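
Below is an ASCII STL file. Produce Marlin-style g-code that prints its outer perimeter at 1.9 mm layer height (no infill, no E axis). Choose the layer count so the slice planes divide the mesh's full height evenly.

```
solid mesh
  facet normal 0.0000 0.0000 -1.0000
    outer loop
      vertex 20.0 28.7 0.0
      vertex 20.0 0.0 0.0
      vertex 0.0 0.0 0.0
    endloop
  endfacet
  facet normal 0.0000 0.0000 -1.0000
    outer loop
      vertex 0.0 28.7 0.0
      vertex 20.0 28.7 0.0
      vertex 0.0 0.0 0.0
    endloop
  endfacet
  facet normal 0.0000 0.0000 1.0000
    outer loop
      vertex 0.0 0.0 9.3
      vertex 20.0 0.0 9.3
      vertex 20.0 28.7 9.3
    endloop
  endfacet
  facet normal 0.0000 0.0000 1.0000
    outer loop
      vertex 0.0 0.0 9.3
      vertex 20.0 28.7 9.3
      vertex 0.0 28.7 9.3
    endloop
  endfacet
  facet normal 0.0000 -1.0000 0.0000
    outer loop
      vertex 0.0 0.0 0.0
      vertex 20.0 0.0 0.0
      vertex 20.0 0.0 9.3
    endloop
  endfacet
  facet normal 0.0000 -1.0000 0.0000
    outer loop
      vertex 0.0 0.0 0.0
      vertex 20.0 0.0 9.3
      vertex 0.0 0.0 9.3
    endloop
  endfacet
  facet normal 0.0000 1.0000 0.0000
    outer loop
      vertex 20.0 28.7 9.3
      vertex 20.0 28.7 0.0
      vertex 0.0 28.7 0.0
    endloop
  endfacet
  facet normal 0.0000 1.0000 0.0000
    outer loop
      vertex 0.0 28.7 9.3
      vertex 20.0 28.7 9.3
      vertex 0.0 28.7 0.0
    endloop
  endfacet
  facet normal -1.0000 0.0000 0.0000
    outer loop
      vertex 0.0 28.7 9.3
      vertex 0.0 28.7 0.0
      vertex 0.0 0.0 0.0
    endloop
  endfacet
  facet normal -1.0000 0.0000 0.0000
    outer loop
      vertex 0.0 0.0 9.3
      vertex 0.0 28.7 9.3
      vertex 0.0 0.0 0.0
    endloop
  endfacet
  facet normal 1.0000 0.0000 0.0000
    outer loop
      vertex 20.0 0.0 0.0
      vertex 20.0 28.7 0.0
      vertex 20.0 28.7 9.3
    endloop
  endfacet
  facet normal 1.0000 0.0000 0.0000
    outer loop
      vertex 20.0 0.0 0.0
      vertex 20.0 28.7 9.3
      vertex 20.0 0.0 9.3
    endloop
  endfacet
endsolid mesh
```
; perimeter-only toolpath
G21 ; units = mm
G90 ; absolute positioning
G28 ; home
; layer 1
G0 Z1.9
G0 X0.0 Y0.0
G1 X20.0 Y0.0
G1 X20.0 Y28.7
G1 X0.0 Y28.7
G1 X0.0 Y0.0
; layer 2
G0 Z3.7
G0 X0.0 Y0.0
G1 X20.0 Y0.0
G1 X20.0 Y28.7
G1 X0.0 Y28.7
G1 X0.0 Y0.0
; layer 3
G0 Z5.6
G0 X0.0 Y0.0
G1 X20.0 Y0.0
G1 X20.0 Y28.7
G1 X0.0 Y28.7
G1 X0.0 Y0.0
; layer 4
G0 Z7.4
G0 X0.0 Y0.0
G1 X20.0 Y0.0
G1 X20.0 Y28.7
G1 X0.0 Y28.7
G1 X0.0 Y0.0
; layer 5
G0 Z9.3
G0 X0.0 Y0.0
G1 X20.0 Y0.0
G1 X20.0 Y28.7
G1 X0.0 Y28.7
G1 X0.0 Y0.0
M2 ; end

The solid is a rectangular box, roughly 20 × 28.7 mm footprint and 9.3 mm tall. Slicing at Δz = 1.9 mm — 5 equal slices spanning the solid's height, so layer i sits at z = i·h/5 — gives 5 non-empty perimeters. Each is a 4-segment closed polygon; G0 lifts to the layer z and rapids to the start vertex, then G1 traces the edges.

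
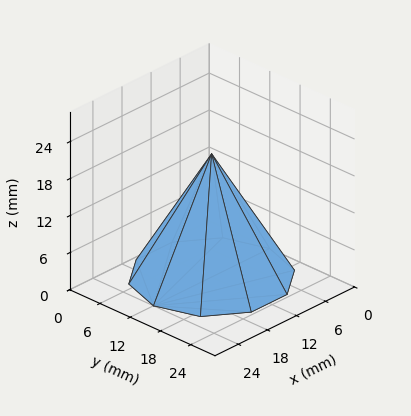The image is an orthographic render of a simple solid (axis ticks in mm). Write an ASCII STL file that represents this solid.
Reading the render: the shape is a regular 10-sided pyramid, base circumscribed radius ≈ 12 mm, apex at z ≈ 20 mm (dimensions read to the nearest mm from the axis ticks). For the STL, each face is triangulated and given an outward normal.

solid part
  facet normal 0.0000 0.0000 -1.0000
    outer loop
      vertex 15.7 23.4 0.0
      vertex 21.7 19.1 0.0
      vertex 24.0 12.0 0.0
    endloop
  endfacet
  facet normal 0.0000 0.0000 -1.0000
    outer loop
      vertex 8.3 23.4 0.0
      vertex 15.7 23.4 0.0
      vertex 24.0 12.0 0.0
    endloop
  endfacet
  facet normal 0.0000 0.0000 -1.0000
    outer loop
      vertex 2.3 19.1 0.0
      vertex 8.3 23.4 0.0
      vertex 24.0 12.0 0.0
    endloop
  endfacet
  facet normal 0.0000 0.0000 -1.0000
    outer loop
      vertex 0.0 12.0 0.0
      vertex 2.3 19.1 0.0
      vertex 24.0 12.0 0.0
    endloop
  endfacet
  facet normal 0.0000 0.0000 -1.0000
    outer loop
      vertex 2.3 4.9 0.0
      vertex 0.0 12.0 0.0
      vertex 24.0 12.0 0.0
    endloop
  endfacet
  facet normal 0.0000 0.0000 -1.0000
    outer loop
      vertex 8.3 0.6 0.0
      vertex 2.3 4.9 0.0
      vertex 24.0 12.0 0.0
    endloop
  endfacet
  facet normal 0.0000 0.0000 -1.0000
    outer loop
      vertex 15.7 0.6 0.0
      vertex 8.3 0.6 0.0
      vertex 24.0 12.0 0.0
    endloop
  endfacet
  facet normal 0.0000 0.0000 -1.0000
    outer loop
      vertex 21.7 4.9 0.0
      vertex 15.7 0.6 0.0
      vertex 24.0 12.0 0.0
    endloop
  endfacet
  facet normal 0.8262 0.2676 0.4957
    outer loop
      vertex 24.0 12.0 0.0
      vertex 21.7 19.1 0.0
      vertex 12.0 12.0 20.0
    endloop
  endfacet
  facet normal 0.5058 0.7058 0.4959
    outer loop
      vertex 21.7 19.1 0.0
      vertex 15.7 23.4 0.0
      vertex 12.0 12.0 20.0
    endloop
  endfacet
  facet normal 0.0000 0.8688 0.4952
    outer loop
      vertex 15.7 23.4 0.0
      vertex 8.3 23.4 0.0
      vertex 12.0 12.0 20.0
    endloop
  endfacet
  facet normal -0.5058 0.7058 0.4959
    outer loop
      vertex 8.3 23.4 0.0
      vertex 2.3 19.1 0.0
      vertex 12.0 12.0 20.0
    endloop
  endfacet
  facet normal -0.8262 0.2676 0.4957
    outer loop
      vertex 2.3 19.1 0.0
      vertex 0.0 12.0 0.0
      vertex 12.0 12.0 20.0
    endloop
  endfacet
  facet normal -0.8262 -0.2676 0.4957
    outer loop
      vertex 0.0 12.0 0.0
      vertex 2.3 4.9 0.0
      vertex 12.0 12.0 20.0
    endloop
  endfacet
  facet normal -0.5058 -0.7058 0.4959
    outer loop
      vertex 2.3 4.9 0.0
      vertex 8.3 0.6 0.0
      vertex 12.0 12.0 20.0
    endloop
  endfacet
  facet normal 0.0000 -0.8688 0.4952
    outer loop
      vertex 8.3 0.6 0.0
      vertex 15.7 0.6 0.0
      vertex 12.0 12.0 20.0
    endloop
  endfacet
  facet normal 0.5058 -0.7058 0.4959
    outer loop
      vertex 15.7 0.6 0.0
      vertex 21.7 4.9 0.0
      vertex 12.0 12.0 20.0
    endloop
  endfacet
  facet normal 0.8262 -0.2676 0.4957
    outer loop
      vertex 21.7 4.9 0.0
      vertex 24.0 12.0 0.0
      vertex 12.0 12.0 20.0
    endloop
  endfacet
endsolid part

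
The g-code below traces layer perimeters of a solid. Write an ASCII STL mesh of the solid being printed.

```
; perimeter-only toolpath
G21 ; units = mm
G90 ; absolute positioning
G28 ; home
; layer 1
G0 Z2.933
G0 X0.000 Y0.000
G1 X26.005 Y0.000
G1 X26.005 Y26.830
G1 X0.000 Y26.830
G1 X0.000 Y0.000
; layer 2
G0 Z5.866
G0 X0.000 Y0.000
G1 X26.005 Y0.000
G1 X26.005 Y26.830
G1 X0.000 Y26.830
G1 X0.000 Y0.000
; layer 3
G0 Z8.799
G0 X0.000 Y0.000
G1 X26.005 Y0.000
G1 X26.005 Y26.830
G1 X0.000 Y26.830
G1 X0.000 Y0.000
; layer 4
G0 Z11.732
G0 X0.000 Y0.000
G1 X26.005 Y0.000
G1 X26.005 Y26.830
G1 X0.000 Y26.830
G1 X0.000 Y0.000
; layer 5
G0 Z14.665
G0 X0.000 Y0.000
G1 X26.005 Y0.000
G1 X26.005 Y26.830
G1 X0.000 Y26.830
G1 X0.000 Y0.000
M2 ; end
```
solid part
  facet normal 0.0000 0.0000 -1.0000
    outer loop
      vertex 26.005 26.830 0.000
      vertex 26.005 0.000 0.000
      vertex 0.000 0.000 0.000
    endloop
  endfacet
  facet normal 0.0000 0.0000 -1.0000
    outer loop
      vertex 0.000 26.830 0.000
      vertex 26.005 26.830 0.000
      vertex 0.000 0.000 0.000
    endloop
  endfacet
  facet normal 0.0000 0.0000 1.0000
    outer loop
      vertex 0.000 0.000 14.665
      vertex 26.005 0.000 14.665
      vertex 26.005 26.830 14.665
    endloop
  endfacet
  facet normal 0.0000 0.0000 1.0000
    outer loop
      vertex 0.000 0.000 14.665
      vertex 26.005 26.830 14.665
      vertex 0.000 26.830 14.665
    endloop
  endfacet
  facet normal 0.0000 -1.0000 0.0000
    outer loop
      vertex 0.000 0.000 0.000
      vertex 26.005 0.000 0.000
      vertex 26.005 0.000 14.665
    endloop
  endfacet
  facet normal 0.0000 -1.0000 0.0000
    outer loop
      vertex 0.000 0.000 0.000
      vertex 26.005 0.000 14.665
      vertex 0.000 0.000 14.665
    endloop
  endfacet
  facet normal 0.0000 1.0000 0.0000
    outer loop
      vertex 26.005 26.830 14.665
      vertex 26.005 26.830 0.000
      vertex 0.000 26.830 0.000
    endloop
  endfacet
  facet normal 0.0000 1.0000 0.0000
    outer loop
      vertex 0.000 26.830 14.665
      vertex 26.005 26.830 14.665
      vertex 0.000 26.830 0.000
    endloop
  endfacet
  facet normal -1.0000 0.0000 0.0000
    outer loop
      vertex 0.000 26.830 14.665
      vertex 0.000 26.830 0.000
      vertex 0.000 0.000 0.000
    endloop
  endfacet
  facet normal -1.0000 0.0000 0.0000
    outer loop
      vertex 0.000 0.000 14.665
      vertex 0.000 26.830 14.665
      vertex 0.000 0.000 0.000
    endloop
  endfacet
  facet normal 1.0000 0.0000 0.0000
    outer loop
      vertex 26.005 0.000 0.000
      vertex 26.005 26.830 0.000
      vertex 26.005 26.830 14.665
    endloop
  endfacet
  facet normal 1.0000 0.0000 0.0000
    outer loop
      vertex 26.005 0.000 0.000
      vertex 26.005 26.830 14.665
      vertex 26.005 0.000 14.665
    endloop
  endfacet
endsolid part

The G0 Z moves step by Δz≈2.933 mm. Every layer's G1 loop is the same polygon, so the solid is a straight extrusion of it from z=0 to z≈14.7. Closing with flat bottom and top caps and triangulating gives 12 facets — a rectangular box, roughly 26 × 26.8 mm footprint and 14.7 mm tall.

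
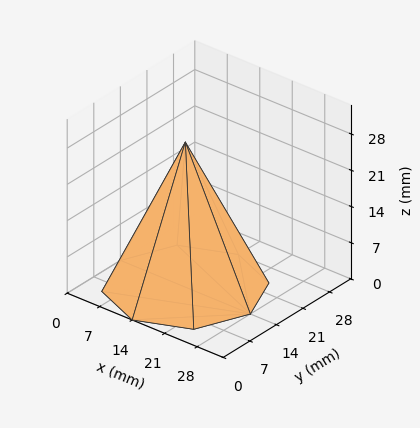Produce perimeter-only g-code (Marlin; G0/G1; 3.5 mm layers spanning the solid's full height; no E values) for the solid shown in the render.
Reading the render: the shape is a regular 8-sided pyramid, base circumscribed radius ≈ 14 mm, apex at z ≈ 28 mm (dimensions read to the nearest mm from the axis ticks). For the g-code, the solid's height is divided into equal slices at the stated Δz and each level perimeter traced with G1 moves after a G0 lift.

; perimeter-only toolpath
G21 ; units = mm
G90 ; absolute positioning
G28 ; home
; layer 1
G0 Z3.5
G0 X26.2 Y14.0
G1 X22.7 Y22.7
G1 X14.0 Y26.2
G1 X5.3 Y22.7
G1 X1.8 Y14.0
G1 X5.3 Y5.3
G1 X14.0 Y1.8
G1 X22.7 Y5.3
G1 X26.2 Y14.0
; layer 2
G0 Z7.0
G0 X24.5 Y14.0
G1 X21.4 Y21.4
G1 X14.0 Y24.5
G1 X6.6 Y21.4
G1 X3.5 Y14.0
G1 X6.6 Y6.6
G1 X14.0 Y3.5
G1 X21.4 Y6.6
G1 X24.5 Y14.0
; layer 3
G0 Z10.5
G0 X22.8 Y14.0
G1 X20.2 Y20.2
G1 X14.0 Y22.8
G1 X7.8 Y20.2
G1 X5.2 Y14.0
G1 X7.8 Y7.8
G1 X14.0 Y5.2
G1 X20.2 Y7.8
G1 X22.8 Y14.0
; layer 4
G0 Z14.0
G0 X21.0 Y14.0
G1 X18.9 Y18.9
G1 X14.0 Y21.0
G1 X9.1 Y18.9
G1 X7.0 Y14.0
G1 X9.1 Y9.1
G1 X14.0 Y7.0
G1 X18.9 Y9.1
G1 X21.0 Y14.0
; layer 5
G0 Z17.5
G0 X19.2 Y14.0
G1 X17.7 Y17.7
G1 X14.0 Y19.2
G1 X10.3 Y17.7
G1 X8.8 Y14.0
G1 X10.3 Y10.3
G1 X14.0 Y8.8
G1 X17.7 Y10.3
G1 X19.2 Y14.0
; layer 6
G0 Z21.0
G0 X17.5 Y14.0
G1 X16.5 Y16.5
G1 X14.0 Y17.5
G1 X11.5 Y16.5
G1 X10.5 Y14.0
G1 X11.5 Y11.5
G1 X14.0 Y10.5
G1 X16.5 Y11.5
G1 X17.5 Y14.0
; layer 7
G0 Z24.5
G0 X15.8 Y14.0
G1 X15.2 Y15.2
G1 X14.0 Y15.8
G1 X12.8 Y15.2
G1 X12.2 Y14.0
G1 X12.8 Y12.8
G1 X14.0 Y12.2
G1 X15.2 Y12.8
G1 X15.8 Y14.0
M2 ; end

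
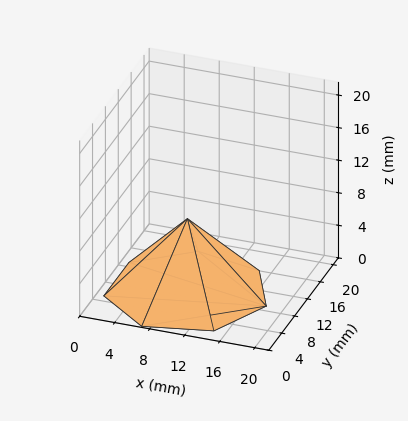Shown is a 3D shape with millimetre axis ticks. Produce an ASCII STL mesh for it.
Reading the render: the shape is a regular 7-sided pyramid, base circumscribed radius ≈ 9 mm, apex at z ≈ 9 mm (dimensions read to the nearest mm from the axis ticks). For the STL, each face is triangulated and given an outward normal.

solid part
  facet normal 0.0000 0.0000 -1.0000
    outer loop
      vertex 7.00 17.77 0.00
      vertex 14.61 16.04 0.00
      vertex 18.00 9.00 0.00
    endloop
  endfacet
  facet normal 0.0000 0.0000 -1.0000
    outer loop
      vertex 0.89 12.90 0.00
      vertex 7.00 17.77 0.00
      vertex 18.00 9.00 0.00
    endloop
  endfacet
  facet normal 0.0000 0.0000 -1.0000
    outer loop
      vertex 0.89 5.10 0.00
      vertex 0.89 12.90 0.00
      vertex 18.00 9.00 0.00
    endloop
  endfacet
  facet normal 0.0000 0.0000 -1.0000
    outer loop
      vertex 7.00 0.23 0.00
      vertex 0.89 5.10 0.00
      vertex 18.00 9.00 0.00
    endloop
  endfacet
  facet normal 0.0000 0.0000 -1.0000
    outer loop
      vertex 14.61 1.96 0.00
      vertex 7.00 0.23 0.00
      vertex 18.00 9.00 0.00
    endloop
  endfacet
  facet normal 0.6694 0.3223 0.6694
    outer loop
      vertex 18.00 9.00 0.00
      vertex 14.61 16.04 0.00
      vertex 9.00 9.00 9.00
    endloop
  endfacet
  facet normal 0.1647 0.7245 0.6694
    outer loop
      vertex 14.61 16.04 0.00
      vertex 7.00 17.77 0.00
      vertex 9.00 9.00 9.00
    endloop
  endfacet
  facet normal -0.4632 0.5811 0.6692
    outer loop
      vertex 7.00 17.77 0.00
      vertex 0.89 12.90 0.00
      vertex 9.00 9.00 9.00
    endloop
  endfacet
  facet normal -0.7429 0.0000 0.6694
    outer loop
      vertex 0.89 12.90 0.00
      vertex 0.89 5.10 0.00
      vertex 9.00 9.00 9.00
    endloop
  endfacet
  facet normal -0.4632 -0.5811 0.6692
    outer loop
      vertex 0.89 5.10 0.00
      vertex 7.00 0.23 0.00
      vertex 9.00 9.00 9.00
    endloop
  endfacet
  facet normal 0.1647 -0.7245 0.6694
    outer loop
      vertex 7.00 0.23 0.00
      vertex 14.61 1.96 0.00
      vertex 9.00 9.00 9.00
    endloop
  endfacet
  facet normal 0.6694 -0.3223 0.6694
    outer loop
      vertex 14.61 1.96 0.00
      vertex 18.00 9.00 0.00
      vertex 9.00 9.00 9.00
    endloop
  endfacet
endsolid part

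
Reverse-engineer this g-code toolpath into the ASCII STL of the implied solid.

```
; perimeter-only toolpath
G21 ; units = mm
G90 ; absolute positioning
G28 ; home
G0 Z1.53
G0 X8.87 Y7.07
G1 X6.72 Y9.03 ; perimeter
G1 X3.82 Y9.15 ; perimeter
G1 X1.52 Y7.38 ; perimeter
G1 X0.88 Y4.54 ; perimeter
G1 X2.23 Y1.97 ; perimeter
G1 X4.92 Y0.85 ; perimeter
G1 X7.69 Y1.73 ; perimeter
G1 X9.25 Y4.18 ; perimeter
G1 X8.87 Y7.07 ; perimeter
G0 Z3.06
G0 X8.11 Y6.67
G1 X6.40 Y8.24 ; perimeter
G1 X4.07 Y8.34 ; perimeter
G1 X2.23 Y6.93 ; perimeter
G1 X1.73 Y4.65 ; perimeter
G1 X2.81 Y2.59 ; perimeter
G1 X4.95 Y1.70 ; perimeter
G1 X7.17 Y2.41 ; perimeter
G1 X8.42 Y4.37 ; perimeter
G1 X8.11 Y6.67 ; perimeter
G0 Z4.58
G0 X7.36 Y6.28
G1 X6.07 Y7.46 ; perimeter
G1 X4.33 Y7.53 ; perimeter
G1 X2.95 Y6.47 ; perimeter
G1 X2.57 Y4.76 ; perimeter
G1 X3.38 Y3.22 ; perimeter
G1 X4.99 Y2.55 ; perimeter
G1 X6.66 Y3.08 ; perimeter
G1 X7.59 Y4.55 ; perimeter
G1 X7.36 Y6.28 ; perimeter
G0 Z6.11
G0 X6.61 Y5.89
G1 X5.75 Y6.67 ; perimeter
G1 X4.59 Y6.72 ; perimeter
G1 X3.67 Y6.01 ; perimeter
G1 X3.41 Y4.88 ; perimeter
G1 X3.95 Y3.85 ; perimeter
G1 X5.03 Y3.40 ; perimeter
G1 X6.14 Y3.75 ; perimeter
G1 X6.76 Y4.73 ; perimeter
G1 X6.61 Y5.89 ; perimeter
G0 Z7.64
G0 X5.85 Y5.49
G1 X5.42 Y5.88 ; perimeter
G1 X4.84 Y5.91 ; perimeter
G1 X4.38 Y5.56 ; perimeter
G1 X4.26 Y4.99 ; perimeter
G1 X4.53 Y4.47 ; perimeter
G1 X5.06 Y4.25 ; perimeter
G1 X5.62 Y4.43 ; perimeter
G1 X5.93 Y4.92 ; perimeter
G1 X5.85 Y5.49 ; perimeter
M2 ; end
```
solid part
  facet normal 0.0000 0.0000 -1.0000
    outer loop
      vertex 3.56 9.96 0.00
      vertex 7.05 9.81 0.00
      vertex 9.62 7.46 0.00
    endloop
  endfacet
  facet normal 0.0000 0.0000 -1.0000
    outer loop
      vertex 0.80 7.84 0.00
      vertex 3.56 9.96 0.00
      vertex 9.62 7.46 0.00
    endloop
  endfacet
  facet normal 0.0000 0.0000 -1.0000
    outer loop
      vertex 0.04 4.43 0.00
      vertex 0.80 7.84 0.00
      vertex 9.62 7.46 0.00
    endloop
  endfacet
  facet normal 0.0000 0.0000 -1.0000
    outer loop
      vertex 1.66 1.34 0.00
      vertex 0.04 4.43 0.00
      vertex 9.62 7.46 0.00
    endloop
  endfacet
  facet normal 0.0000 0.0000 -1.0000
    outer loop
      vertex 4.88 0.00 0.00
      vertex 1.66 1.34 0.00
      vertex 9.62 7.46 0.00
    endloop
  endfacet
  facet normal 0.0000 0.0000 -1.0000
    outer loop
      vertex 8.21 1.06 0.00
      vertex 4.88 0.00 0.00
      vertex 9.62 7.46 0.00
    endloop
  endfacet
  facet normal 0.0000 0.0000 -1.0000
    outer loop
      vertex 10.08 4.00 0.00
      vertex 8.21 1.06 0.00
      vertex 9.62 7.46 0.00
    endloop
  endfacet
  facet normal 0.5981 0.6541 0.4631
    outer loop
      vertex 9.62 7.46 0.00
      vertex 7.05 9.81 0.00
      vertex 5.10 5.10 9.17
    endloop
  endfacet
  facet normal 0.0381 0.8856 0.4629
    outer loop
      vertex 7.05 9.81 0.00
      vertex 3.56 9.96 0.00
      vertex 5.10 5.10 9.17
    endloop
  endfacet
  facet normal -0.5399 0.7029 0.4632
    outer loop
      vertex 3.56 9.96 0.00
      vertex 0.80 7.84 0.00
      vertex 5.10 5.10 9.17
    endloop
  endfacet
  facet normal -0.8650 0.1928 0.4632
    outer loop
      vertex 0.80 7.84 0.00
      vertex 0.04 4.43 0.00
      vertex 5.10 5.10 9.17
    endloop
  endfacet
  facet normal -0.7849 -0.4115 0.4632
    outer loop
      vertex 0.04 4.43 0.00
      vertex 1.66 1.34 0.00
      vertex 5.10 5.10 9.17
    endloop
  endfacet
  facet normal -0.3405 -0.8182 0.4632
    outer loop
      vertex 1.66 1.34 0.00
      vertex 4.88 0.00 0.00
      vertex 5.10 5.10 9.17
    endloop
  endfacet
  facet normal 0.2688 -0.8445 0.4632
    outer loop
      vertex 4.88 0.00 0.00
      vertex 8.21 1.06 0.00
      vertex 5.10 5.10 9.17
    endloop
  endfacet
  facet normal 0.7478 -0.4757 0.4632
    outer loop
      vertex 8.21 1.06 0.00
      vertex 10.08 4.00 0.00
      vertex 5.10 5.10 9.17
    endloop
  endfacet
  facet normal 0.8786 0.1168 0.4631
    outer loop
      vertex 10.08 4.00 0.00
      vertex 9.62 7.46 0.00
      vertex 5.10 5.10 9.17
    endloop
  endfacet
endsolid part

The G0 Z moves step by Δz≈1.53 mm. The G1 loops shrink linearly with z, so the solid tapers from its base footprint up to z≈9.17. Closing with a flat bottom cap and the tapered top and triangulating gives 16 facets — a regular 9-sided pyramid, base circumscribed radius ≈ 5.1 mm, apex at z ≈ 9.17 mm.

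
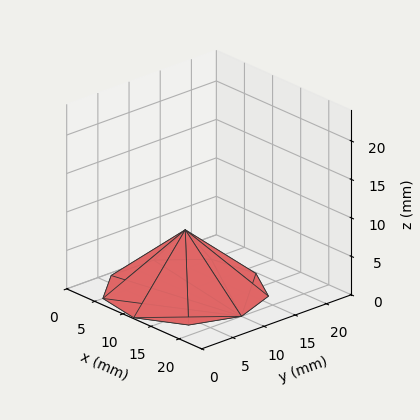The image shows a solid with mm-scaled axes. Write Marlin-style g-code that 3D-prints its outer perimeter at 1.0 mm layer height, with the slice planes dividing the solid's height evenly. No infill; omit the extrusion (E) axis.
Reading the render: the shape is a regular 9-sided pyramid, base circumscribed radius ≈ 10 mm, apex at z ≈ 8 mm (dimensions read to the nearest mm from the axis ticks). For the g-code, the solid's height is divided into equal slices at the stated Δz and each level perimeter traced with G1 moves after a G0 lift.

; perimeter-only toolpath
G21 ; units = mm
G90 ; absolute positioning
G28 ; home
; layer 1
G0 Z1.0
G0 X18.8 Y10.0
G1 X16.7 Y15.6
G1 X11.5 Y18.6
G1 X5.6 Y17.6
G1 X1.8 Y13.0
G1 X1.8 Y7.0
G1 X5.6 Y2.4
G1 X11.5 Y1.4
G1 X16.7 Y4.4
G1 X18.8 Y10.0
; layer 2
G0 Z2.0
G0 X17.5 Y10.0
G1 X15.8 Y14.8
G1 X11.3 Y17.4
G1 X6.2 Y16.5
G1 X3.0 Y12.6
G1 X3.0 Y7.4
G1 X6.2 Y3.5
G1 X11.3 Y2.6
G1 X15.8 Y5.2
G1 X17.5 Y10.0
; layer 3
G0 Z3.0
G0 X16.2 Y10.0
G1 X14.8 Y14.0
G1 X11.1 Y16.1
G1 X6.9 Y15.4
G1 X4.1 Y12.1
G1 X4.1 Y7.9
G1 X6.9 Y4.6
G1 X11.1 Y3.9
G1 X14.8 Y6.0
G1 X16.2 Y10.0
; layer 4
G0 Z4.0
G0 X15.0 Y10.0
G1 X13.8 Y13.2
G1 X10.8 Y14.9
G1 X7.5 Y14.3
G1 X5.3 Y11.7
G1 X5.3 Y8.3
G1 X7.5 Y5.7
G1 X10.8 Y5.1
G1 X13.8 Y6.8
G1 X15.0 Y10.0
; layer 5
G0 Z5.0
G0 X13.8 Y10.0
G1 X12.9 Y12.4
G1 X10.6 Y13.7
G1 X8.1 Y13.3
G1 X6.5 Y11.3
G1 X6.5 Y8.7
G1 X8.1 Y6.7
G1 X10.6 Y6.3
G1 X12.9 Y7.6
G1 X13.8 Y10.0
; layer 6
G0 Z6.0
G0 X12.5 Y10.0
G1 X11.9 Y11.6
G1 X10.4 Y12.4
G1 X8.8 Y12.2
G1 X7.7 Y10.8
G1 X7.7 Y9.2
G1 X8.8 Y7.8
G1 X10.4 Y7.5
G1 X11.9 Y8.4
G1 X12.5 Y10.0
; layer 7
G0 Z7.0
G0 X11.2 Y10.0
G1 X11.0 Y10.8
G1 X10.2 Y11.2
G1 X9.4 Y11.1
G1 X8.8 Y10.4
G1 X8.8 Y9.6
G1 X9.4 Y8.9
G1 X10.2 Y8.8
G1 X11.0 Y9.2
G1 X11.2 Y10.0
M2 ; end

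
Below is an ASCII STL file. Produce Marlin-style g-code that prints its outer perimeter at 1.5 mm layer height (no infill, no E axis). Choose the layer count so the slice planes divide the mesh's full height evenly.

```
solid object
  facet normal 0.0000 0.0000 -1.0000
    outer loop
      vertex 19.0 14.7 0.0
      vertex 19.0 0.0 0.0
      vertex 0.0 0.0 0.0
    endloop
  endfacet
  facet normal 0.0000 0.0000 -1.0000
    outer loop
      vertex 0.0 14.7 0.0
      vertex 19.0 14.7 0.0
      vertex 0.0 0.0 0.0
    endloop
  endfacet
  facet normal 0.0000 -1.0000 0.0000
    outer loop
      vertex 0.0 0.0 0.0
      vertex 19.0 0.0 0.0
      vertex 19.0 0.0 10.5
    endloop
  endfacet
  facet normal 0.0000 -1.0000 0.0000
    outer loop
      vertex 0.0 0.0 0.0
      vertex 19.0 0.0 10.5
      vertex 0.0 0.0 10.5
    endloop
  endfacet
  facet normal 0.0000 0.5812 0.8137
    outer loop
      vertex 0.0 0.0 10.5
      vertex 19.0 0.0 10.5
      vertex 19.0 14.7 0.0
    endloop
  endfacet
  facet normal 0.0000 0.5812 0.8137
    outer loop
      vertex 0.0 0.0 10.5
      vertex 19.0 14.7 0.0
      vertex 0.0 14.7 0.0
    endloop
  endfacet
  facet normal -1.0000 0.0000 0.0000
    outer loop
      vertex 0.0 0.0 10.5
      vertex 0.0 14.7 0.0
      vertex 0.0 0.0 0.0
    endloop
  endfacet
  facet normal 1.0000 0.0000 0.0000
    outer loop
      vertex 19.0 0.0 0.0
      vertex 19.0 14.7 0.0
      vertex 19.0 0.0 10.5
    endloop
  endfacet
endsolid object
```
; perimeter-only toolpath
G21 ; units = mm
G90 ; absolute positioning
G28 ; home
; layer 1
G0 Z1.5
G0 X0.0 Y0.0
G1 X19.0 Y0.0
G1 X19.0 Y12.6
G1 X0.0 Y12.6
G1 X0.0 Y0.0
; layer 2
G0 Z3.0
G0 X0.0 Y0.0
G1 X19.0 Y0.0
G1 X19.0 Y10.5
G1 X0.0 Y10.5
G1 X0.0 Y0.0
; layer 3
G0 Z4.5
G0 X0.0 Y0.0
G1 X19.0 Y0.0
G1 X19.0 Y8.4
G1 X0.0 Y8.4
G1 X0.0 Y0.0
; layer 4
G0 Z6.0
G0 X0.0 Y0.0
G1 X19.0 Y0.0
G1 X19.0 Y6.3
G1 X0.0 Y6.3
G1 X0.0 Y0.0
; layer 5
G0 Z7.5
G0 X0.0 Y0.0
G1 X19.0 Y0.0
G1 X19.0 Y4.2
G1 X0.0 Y4.2
G1 X0.0 Y0.0
; layer 6
G0 Z9.0
G0 X0.0 Y0.0
G1 X19.0 Y0.0
G1 X19.0 Y2.1
G1 X0.0 Y2.1
G1 X0.0 Y0.0
M2 ; end

The solid is a wedge (ramp): 19 × 14.7 mm base, rising to 10.5 mm along the y=0 edge and sloping linearly to z=0 at y=14.7. Slicing at Δz = 1.5 mm — 7 equal slices spanning the solid's height, so layer i sits at z = i·h/7 — gives 6 non-empty perimeters. Each is a 4-segment closed polygon; G0 lifts to the layer z and rapids to the start vertex, then G1 traces the edges. The cross-section shrinks linearly with z (the slice at the apex is degenerate and omitted).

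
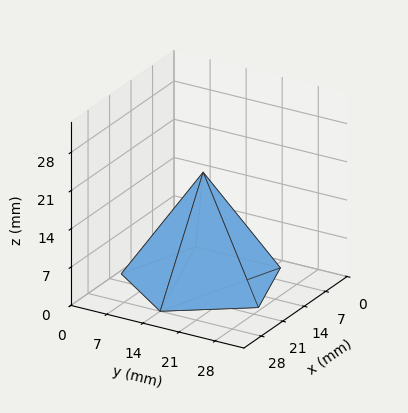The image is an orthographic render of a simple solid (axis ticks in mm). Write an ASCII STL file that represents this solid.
Reading the render: the shape is a regular 5-sided pyramid, base circumscribed radius ≈ 14 mm, apex at z ≈ 20 mm (dimensions read to the nearest mm from the axis ticks). For the STL, each face is triangulated and given an outward normal.

solid part
  facet normal 0.0000 0.0000 -1.0000
    outer loop
      vertex 2.67 22.23 0.00
      vertex 18.33 27.31 0.00
      vertex 28.00 14.00 0.00
    endloop
  endfacet
  facet normal 0.0000 0.0000 -1.0000
    outer loop
      vertex 2.67 5.77 0.00
      vertex 2.67 22.23 0.00
      vertex 28.00 14.00 0.00
    endloop
  endfacet
  facet normal 0.0000 0.0000 -1.0000
    outer loop
      vertex 18.33 0.69 0.00
      vertex 2.67 5.77 0.00
      vertex 28.00 14.00 0.00
    endloop
  endfacet
  facet normal 0.7040 0.5115 0.4928
    outer loop
      vertex 28.00 14.00 0.00
      vertex 18.33 27.31 0.00
      vertex 14.00 14.00 20.00
    endloop
  endfacet
  facet normal -0.2685 0.8277 0.4927
    outer loop
      vertex 18.33 27.31 0.00
      vertex 2.67 22.23 0.00
      vertex 14.00 14.00 20.00
    endloop
  endfacet
  facet normal -0.8701 0.0000 0.4929
    outer loop
      vertex 2.67 22.23 0.00
      vertex 2.67 5.77 0.00
      vertex 14.00 14.00 20.00
    endloop
  endfacet
  facet normal -0.2685 -0.8277 0.4927
    outer loop
      vertex 2.67 5.77 0.00
      vertex 18.33 0.69 0.00
      vertex 14.00 14.00 20.00
    endloop
  endfacet
  facet normal 0.7040 -0.5115 0.4928
    outer loop
      vertex 18.33 0.69 0.00
      vertex 28.00 14.00 0.00
      vertex 14.00 14.00 20.00
    endloop
  endfacet
endsolid part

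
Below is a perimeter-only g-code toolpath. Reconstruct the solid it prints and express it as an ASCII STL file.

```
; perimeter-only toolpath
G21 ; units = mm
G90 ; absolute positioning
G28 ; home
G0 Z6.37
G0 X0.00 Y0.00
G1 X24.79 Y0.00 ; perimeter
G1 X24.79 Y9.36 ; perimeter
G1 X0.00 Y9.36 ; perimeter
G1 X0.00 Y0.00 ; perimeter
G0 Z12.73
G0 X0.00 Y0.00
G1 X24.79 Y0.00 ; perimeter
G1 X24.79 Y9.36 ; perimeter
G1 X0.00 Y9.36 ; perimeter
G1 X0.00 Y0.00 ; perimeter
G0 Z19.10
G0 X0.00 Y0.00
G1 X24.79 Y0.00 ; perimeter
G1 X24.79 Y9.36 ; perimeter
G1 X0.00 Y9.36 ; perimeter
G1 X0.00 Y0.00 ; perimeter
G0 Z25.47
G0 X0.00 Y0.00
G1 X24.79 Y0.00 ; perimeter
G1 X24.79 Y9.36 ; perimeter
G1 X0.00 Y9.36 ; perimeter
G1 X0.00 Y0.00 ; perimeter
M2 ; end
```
solid part
  facet normal 0.0000 0.0000 -1.0000
    outer loop
      vertex 24.79 9.36 0.00
      vertex 24.79 0.00 0.00
      vertex 0.00 0.00 0.00
    endloop
  endfacet
  facet normal 0.0000 0.0000 -1.0000
    outer loop
      vertex 0.00 9.36 0.00
      vertex 24.79 9.36 0.00
      vertex 0.00 0.00 0.00
    endloop
  endfacet
  facet normal 0.0000 0.0000 1.0000
    outer loop
      vertex 0.00 0.00 25.47
      vertex 24.79 0.00 25.47
      vertex 24.79 9.36 25.47
    endloop
  endfacet
  facet normal 0.0000 0.0000 1.0000
    outer loop
      vertex 0.00 0.00 25.47
      vertex 24.79 9.36 25.47
      vertex 0.00 9.36 25.47
    endloop
  endfacet
  facet normal 0.0000 -1.0000 0.0000
    outer loop
      vertex 0.00 0.00 0.00
      vertex 24.79 0.00 0.00
      vertex 24.79 0.00 25.47
    endloop
  endfacet
  facet normal 0.0000 -1.0000 0.0000
    outer loop
      vertex 0.00 0.00 0.00
      vertex 24.79 0.00 25.47
      vertex 0.00 0.00 25.47
    endloop
  endfacet
  facet normal 0.0000 1.0000 0.0000
    outer loop
      vertex 24.79 9.36 25.47
      vertex 24.79 9.36 0.00
      vertex 0.00 9.36 0.00
    endloop
  endfacet
  facet normal 0.0000 1.0000 0.0000
    outer loop
      vertex 0.00 9.36 25.47
      vertex 24.79 9.36 25.47
      vertex 0.00 9.36 0.00
    endloop
  endfacet
  facet normal -1.0000 0.0000 0.0000
    outer loop
      vertex 0.00 9.36 25.47
      vertex 0.00 9.36 0.00
      vertex 0.00 0.00 0.00
    endloop
  endfacet
  facet normal -1.0000 0.0000 0.0000
    outer loop
      vertex 0.00 0.00 25.47
      vertex 0.00 9.36 25.47
      vertex 0.00 0.00 0.00
    endloop
  endfacet
  facet normal 1.0000 0.0000 0.0000
    outer loop
      vertex 24.79 0.00 0.00
      vertex 24.79 9.36 0.00
      vertex 24.79 9.36 25.47
    endloop
  endfacet
  facet normal 1.0000 0.0000 0.0000
    outer loop
      vertex 24.79 0.00 0.00
      vertex 24.79 9.36 25.47
      vertex 24.79 0.00 25.47
    endloop
  endfacet
endsolid part

The G0 Z moves step by Δz≈6.37 mm. Every layer's G1 loop is the same polygon, so the solid is a straight extrusion of it from z=0 to z≈25.5. Closing with flat bottom and top caps and triangulating gives 12 facets — a rectangular box, roughly 24.8 × 9.36 mm footprint and 25.5 mm tall.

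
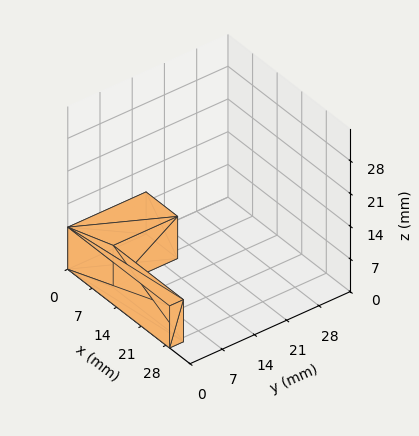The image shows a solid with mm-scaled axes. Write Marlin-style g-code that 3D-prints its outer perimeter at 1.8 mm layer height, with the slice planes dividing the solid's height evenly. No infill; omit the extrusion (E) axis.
Reading the render: the shape is an L-shaped prism: outer 29 × 17 mm, arm thicknesses ≈ 3 mm (horizontal) and 9 mm (vertical), extruded 9 mm in z (dimensions read to the nearest mm from the axis ticks). For the g-code, the solid's height is divided into equal slices at the stated Δz and each level perimeter traced with G1 moves after a G0 lift.

; perimeter-only toolpath
G21 ; units = mm
G90 ; absolute positioning
G28 ; home
; layer 1
G0 Z1.8
G0 X0.0 Y0.0
G1 X29.0 Y0.0
G1 X29.0 Y3.0
G1 X9.0 Y3.0
G1 X9.0 Y17.0
G1 X0.0 Y17.0
G1 X0.0 Y0.0
; layer 2
G0 Z3.6
G0 X0.0 Y0.0
G1 X29.0 Y0.0
G1 X29.0 Y3.0
G1 X9.0 Y3.0
G1 X9.0 Y17.0
G1 X0.0 Y17.0
G1 X0.0 Y0.0
; layer 3
G0 Z5.4
G0 X0.0 Y0.0
G1 X29.0 Y0.0
G1 X29.0 Y3.0
G1 X9.0 Y3.0
G1 X9.0 Y17.0
G1 X0.0 Y17.0
G1 X0.0 Y0.0
; layer 4
G0 Z7.2
G0 X0.0 Y0.0
G1 X29.0 Y0.0
G1 X29.0 Y3.0
G1 X9.0 Y3.0
G1 X9.0 Y17.0
G1 X0.0 Y17.0
G1 X0.0 Y0.0
; layer 5
G0 Z9.0
G0 X0.0 Y0.0
G1 X29.0 Y0.0
G1 X29.0 Y3.0
G1 X9.0 Y3.0
G1 X9.0 Y17.0
G1 X0.0 Y17.0
G1 X0.0 Y0.0
M2 ; end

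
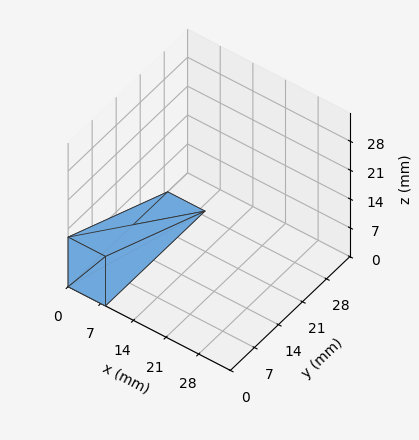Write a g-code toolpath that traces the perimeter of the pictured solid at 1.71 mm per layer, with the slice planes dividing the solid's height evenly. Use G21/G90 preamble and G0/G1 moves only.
Reading the render: the shape is a wedge (ramp): 8 × 29 mm base, rising to 12 mm along the y=0 edge and sloping linearly to z=0 at y=29 (dimensions read to the nearest mm from the axis ticks). For the g-code, the solid's height is divided into equal slices at the stated Δz and each level perimeter traced with G1 moves after a G0 lift.

; perimeter-only toolpath
G21 ; units = mm
G90 ; absolute positioning
G28 ; home
; layer 1
G0 Z1.71
G0 X0.00 Y0.00
G1 X8.00 Y0.00
G1 X8.00 Y24.86
G1 X0.00 Y24.86
G1 X0.00 Y0.00
; layer 2
G0 Z3.43
G0 X0.00 Y0.00
G1 X8.00 Y0.00
G1 X8.00 Y20.71
G1 X0.00 Y20.71
G1 X0.00 Y0.00
; layer 3
G0 Z5.14
G0 X0.00 Y0.00
G1 X8.00 Y0.00
G1 X8.00 Y16.57
G1 X0.00 Y16.57
G1 X0.00 Y0.00
; layer 4
G0 Z6.86
G0 X0.00 Y0.00
G1 X8.00 Y0.00
G1 X8.00 Y12.43
G1 X0.00 Y12.43
G1 X0.00 Y0.00
; layer 5
G0 Z8.57
G0 X0.00 Y0.00
G1 X8.00 Y0.00
G1 X8.00 Y8.29
G1 X0.00 Y8.29
G1 X0.00 Y0.00
; layer 6
G0 Z10.29
G0 X0.00 Y0.00
G1 X8.00 Y0.00
G1 X8.00 Y4.14
G1 X0.00 Y4.14
G1 X0.00 Y0.00
M2 ; end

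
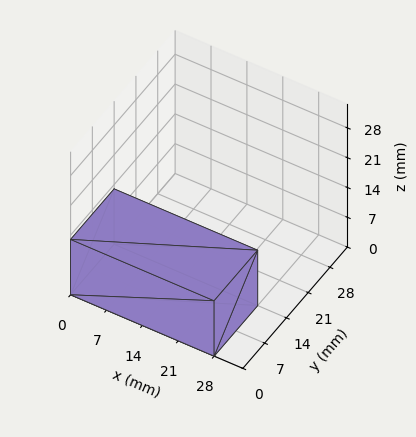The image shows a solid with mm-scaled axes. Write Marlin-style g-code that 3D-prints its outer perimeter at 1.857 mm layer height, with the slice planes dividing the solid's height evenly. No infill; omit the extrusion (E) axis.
Reading the render: the shape is a rectangular box, roughly 28 × 14 mm footprint and 13 mm tall (dimensions read to the nearest mm from the axis ticks). For the g-code, the solid's height is divided into equal slices at the stated Δz and each level perimeter traced with G1 moves after a G0 lift.

; perimeter-only toolpath
G21 ; units = mm
G90 ; absolute positioning
G28 ; home
; layer 1
G0 Z1.857
G0 X0.000 Y0.000
G1 X28.000 Y0.000
G1 X28.000 Y14.000
G1 X0.000 Y14.000
G1 X0.000 Y0.000
; layer 2
G0 Z3.714
G0 X0.000 Y0.000
G1 X28.000 Y0.000
G1 X28.000 Y14.000
G1 X0.000 Y14.000
G1 X0.000 Y0.000
; layer 3
G0 Z5.571
G0 X0.000 Y0.000
G1 X28.000 Y0.000
G1 X28.000 Y14.000
G1 X0.000 Y14.000
G1 X0.000 Y0.000
; layer 4
G0 Z7.429
G0 X0.000 Y0.000
G1 X28.000 Y0.000
G1 X28.000 Y14.000
G1 X0.000 Y14.000
G1 X0.000 Y0.000
; layer 5
G0 Z9.286
G0 X0.000 Y0.000
G1 X28.000 Y0.000
G1 X28.000 Y14.000
G1 X0.000 Y14.000
G1 X0.000 Y0.000
; layer 6
G0 Z11.143
G0 X0.000 Y0.000
G1 X28.000 Y0.000
G1 X28.000 Y14.000
G1 X0.000 Y14.000
G1 X0.000 Y0.000
; layer 7
G0 Z13.000
G0 X0.000 Y0.000
G1 X28.000 Y0.000
G1 X28.000 Y14.000
G1 X0.000 Y14.000
G1 X0.000 Y0.000
M2 ; end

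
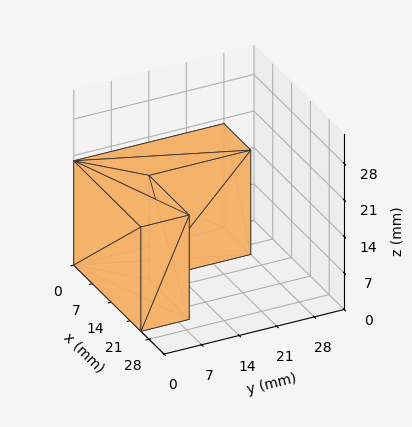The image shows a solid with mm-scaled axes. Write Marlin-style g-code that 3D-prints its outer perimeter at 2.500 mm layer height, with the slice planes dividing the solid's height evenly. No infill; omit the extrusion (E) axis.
Reading the render: the shape is an L-shaped prism: outer 25 × 28 mm, arm thicknesses ≈ 9 mm (horizontal) and 10 mm (vertical), extruded 20 mm in z (dimensions read to the nearest mm from the axis ticks). For the g-code, the solid's height is divided into equal slices at the stated Δz and each level perimeter traced with G1 moves after a G0 lift.

; perimeter-only toolpath
G21 ; units = mm
G90 ; absolute positioning
G28 ; home
; layer 1
G0 Z2.500
G0 X0.000 Y0.000
G1 X25.000 Y0.000
G1 X25.000 Y9.000
G1 X10.000 Y9.000
G1 X10.000 Y28.000
G1 X0.000 Y28.000
G1 X0.000 Y0.000
; layer 2
G0 Z5.000
G0 X0.000 Y0.000
G1 X25.000 Y0.000
G1 X25.000 Y9.000
G1 X10.000 Y9.000
G1 X10.000 Y28.000
G1 X0.000 Y28.000
G1 X0.000 Y0.000
; layer 3
G0 Z7.500
G0 X0.000 Y0.000
G1 X25.000 Y0.000
G1 X25.000 Y9.000
G1 X10.000 Y9.000
G1 X10.000 Y28.000
G1 X0.000 Y28.000
G1 X0.000 Y0.000
; layer 4
G0 Z10.000
G0 X0.000 Y0.000
G1 X25.000 Y0.000
G1 X25.000 Y9.000
G1 X10.000 Y9.000
G1 X10.000 Y28.000
G1 X0.000 Y28.000
G1 X0.000 Y0.000
; layer 5
G0 Z12.500
G0 X0.000 Y0.000
G1 X25.000 Y0.000
G1 X25.000 Y9.000
G1 X10.000 Y9.000
G1 X10.000 Y28.000
G1 X0.000 Y28.000
G1 X0.000 Y0.000
; layer 6
G0 Z15.000
G0 X0.000 Y0.000
G1 X25.000 Y0.000
G1 X25.000 Y9.000
G1 X10.000 Y9.000
G1 X10.000 Y28.000
G1 X0.000 Y28.000
G1 X0.000 Y0.000
; layer 7
G0 Z17.500
G0 X0.000 Y0.000
G1 X25.000 Y0.000
G1 X25.000 Y9.000
G1 X10.000 Y9.000
G1 X10.000 Y28.000
G1 X0.000 Y28.000
G1 X0.000 Y0.000
; layer 8
G0 Z20.000
G0 X0.000 Y0.000
G1 X25.000 Y0.000
G1 X25.000 Y9.000
G1 X10.000 Y9.000
G1 X10.000 Y28.000
G1 X0.000 Y28.000
G1 X0.000 Y0.000
M2 ; end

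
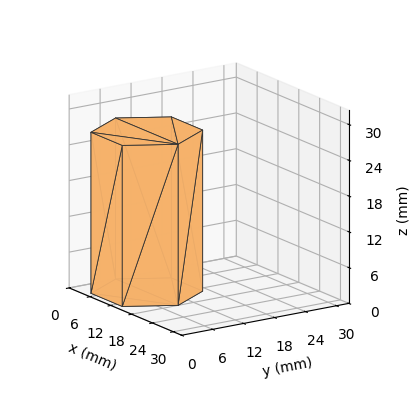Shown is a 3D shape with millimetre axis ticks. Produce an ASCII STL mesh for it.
Reading the render: the shape is a regular 6-sided prism (a cylinder approximated with 6 flat sides), circumscribed radius ≈ 9 mm, height ≈ 27 mm (dimensions read to the nearest mm from the axis ticks). For the STL, each face is triangulated and given an outward normal.

solid part
  facet normal 0.0000 0.0000 -1.0000
    outer loop
      vertex 4.50 16.79 0.00
      vertex 13.50 16.79 0.00
      vertex 18.00 9.00 0.00
    endloop
  endfacet
  facet normal 0.0000 0.0000 -1.0000
    outer loop
      vertex 0.00 9.00 0.00
      vertex 4.50 16.79 0.00
      vertex 18.00 9.00 0.00
    endloop
  endfacet
  facet normal 0.0000 0.0000 -1.0000
    outer loop
      vertex 4.50 1.21 0.00
      vertex 0.00 9.00 0.00
      vertex 18.00 9.00 0.00
    endloop
  endfacet
  facet normal 0.0000 0.0000 -1.0000
    outer loop
      vertex 13.50 1.21 0.00
      vertex 4.50 1.21 0.00
      vertex 18.00 9.00 0.00
    endloop
  endfacet
  facet normal 0.0000 0.0000 1.0000
    outer loop
      vertex 18.00 9.00 27.00
      vertex 13.50 16.79 27.00
      vertex 4.50 16.79 27.00
    endloop
  endfacet
  facet normal 0.0000 0.0000 1.0000
    outer loop
      vertex 18.00 9.00 27.00
      vertex 4.50 16.79 27.00
      vertex 0.00 9.00 27.00
    endloop
  endfacet
  facet normal 0.0000 0.0000 1.0000
    outer loop
      vertex 18.00 9.00 27.00
      vertex 0.00 9.00 27.00
      vertex 4.50 1.21 27.00
    endloop
  endfacet
  facet normal 0.0000 0.0000 1.0000
    outer loop
      vertex 18.00 9.00 27.00
      vertex 4.50 1.21 27.00
      vertex 13.50 1.21 27.00
    endloop
  endfacet
  facet normal 0.8659 0.5002 0.0000
    outer loop
      vertex 18.00 9.00 0.00
      vertex 13.50 16.79 0.00
      vertex 13.50 16.79 27.00
    endloop
  endfacet
  facet normal 0.8659 0.5002 0.0000
    outer loop
      vertex 18.00 9.00 0.00
      vertex 13.50 16.79 27.00
      vertex 18.00 9.00 27.00
    endloop
  endfacet
  facet normal 0.0000 1.0000 0.0000
    outer loop
      vertex 13.50 16.79 0.00
      vertex 4.50 16.79 0.00
      vertex 4.50 16.79 27.00
    endloop
  endfacet
  facet normal 0.0000 1.0000 0.0000
    outer loop
      vertex 13.50 16.79 0.00
      vertex 4.50 16.79 27.00
      vertex 13.50 16.79 27.00
    endloop
  endfacet
  facet normal -0.8659 0.5002 0.0000
    outer loop
      vertex 4.50 16.79 0.00
      vertex 0.00 9.00 0.00
      vertex 0.00 9.00 27.00
    endloop
  endfacet
  facet normal -0.8659 0.5002 0.0000
    outer loop
      vertex 4.50 16.79 0.00
      vertex 0.00 9.00 27.00
      vertex 4.50 16.79 27.00
    endloop
  endfacet
  facet normal -0.8659 -0.5002 0.0000
    outer loop
      vertex 0.00 9.00 0.00
      vertex 4.50 1.21 0.00
      vertex 4.50 1.21 27.00
    endloop
  endfacet
  facet normal -0.8659 -0.5002 0.0000
    outer loop
      vertex 0.00 9.00 0.00
      vertex 4.50 1.21 27.00
      vertex 0.00 9.00 27.00
    endloop
  endfacet
  facet normal 0.0000 -1.0000 0.0000
    outer loop
      vertex 4.50 1.21 0.00
      vertex 13.50 1.21 0.00
      vertex 13.50 1.21 27.00
    endloop
  endfacet
  facet normal 0.0000 -1.0000 0.0000
    outer loop
      vertex 4.50 1.21 0.00
      vertex 13.50 1.21 27.00
      vertex 4.50 1.21 27.00
    endloop
  endfacet
  facet normal 0.8659 -0.5002 0.0000
    outer loop
      vertex 13.50 1.21 0.00
      vertex 18.00 9.00 0.00
      vertex 18.00 9.00 27.00
    endloop
  endfacet
  facet normal 0.8659 -0.5002 0.0000
    outer loop
      vertex 13.50 1.21 0.00
      vertex 18.00 9.00 27.00
      vertex 13.50 1.21 27.00
    endloop
  endfacet
endsolid part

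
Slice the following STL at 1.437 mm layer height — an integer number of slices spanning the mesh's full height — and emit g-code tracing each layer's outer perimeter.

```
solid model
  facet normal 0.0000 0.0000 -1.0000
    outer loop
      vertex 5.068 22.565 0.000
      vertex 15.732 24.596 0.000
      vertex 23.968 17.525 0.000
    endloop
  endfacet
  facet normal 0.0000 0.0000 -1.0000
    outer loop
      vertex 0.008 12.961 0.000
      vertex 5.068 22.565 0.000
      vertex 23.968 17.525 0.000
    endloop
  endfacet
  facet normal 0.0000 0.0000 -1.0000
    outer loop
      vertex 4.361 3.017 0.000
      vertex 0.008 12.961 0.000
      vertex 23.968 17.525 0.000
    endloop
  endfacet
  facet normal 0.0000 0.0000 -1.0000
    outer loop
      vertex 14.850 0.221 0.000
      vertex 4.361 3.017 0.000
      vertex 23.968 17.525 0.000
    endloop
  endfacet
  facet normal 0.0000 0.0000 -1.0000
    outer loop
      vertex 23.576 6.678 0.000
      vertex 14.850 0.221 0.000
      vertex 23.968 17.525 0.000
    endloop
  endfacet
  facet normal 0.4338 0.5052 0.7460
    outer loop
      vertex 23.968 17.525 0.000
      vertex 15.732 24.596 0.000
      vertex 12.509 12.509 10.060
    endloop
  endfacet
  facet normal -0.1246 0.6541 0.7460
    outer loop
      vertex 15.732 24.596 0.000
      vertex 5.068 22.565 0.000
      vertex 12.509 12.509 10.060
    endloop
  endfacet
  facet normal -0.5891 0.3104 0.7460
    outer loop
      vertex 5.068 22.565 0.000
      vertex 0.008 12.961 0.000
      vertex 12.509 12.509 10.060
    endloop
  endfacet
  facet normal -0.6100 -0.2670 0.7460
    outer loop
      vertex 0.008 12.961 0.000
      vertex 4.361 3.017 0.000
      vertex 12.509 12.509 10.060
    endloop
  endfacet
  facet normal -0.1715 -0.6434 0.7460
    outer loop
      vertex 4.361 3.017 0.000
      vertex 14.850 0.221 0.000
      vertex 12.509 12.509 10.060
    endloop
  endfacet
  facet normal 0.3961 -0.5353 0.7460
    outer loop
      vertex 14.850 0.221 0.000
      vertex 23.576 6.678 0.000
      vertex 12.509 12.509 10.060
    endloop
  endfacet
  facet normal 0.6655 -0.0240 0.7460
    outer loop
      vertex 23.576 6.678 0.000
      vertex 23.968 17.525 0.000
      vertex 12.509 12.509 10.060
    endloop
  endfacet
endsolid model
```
; perimeter-only toolpath
G21 ; units = mm
G90 ; absolute positioning
G28 ; home
; layer 1
G0 Z1.437
G0 X22.331 Y16.808
G1 X15.272 Y22.869
G1 X6.131 Y21.128
G1 X1.794 Y12.896
G1 X5.525 Y4.373
G1 X14.516 Y1.976
G1 X21.995 Y7.511
G1 X22.331 Y16.808
; layer 2
G0 Z2.874
G0 X20.694 Y16.092
G1 X14.811 Y21.143
G1 X7.194 Y19.692
G1 X3.580 Y12.832
G1 X6.689 Y5.729
G1 X14.181 Y3.732
G1 X20.414 Y8.344
G1 X20.694 Y16.092
; layer 3
G0 Z4.311
G0 X19.057 Y15.375
G1 X14.351 Y19.416
G1 X8.257 Y18.255
G1 X5.366 Y12.767
G1 X7.853 Y7.085
G1 X13.847 Y5.487
G1 X18.833 Y9.177
G1 X19.057 Y15.375
; layer 4
G0 Z5.749
G0 X17.420 Y14.659
G1 X13.890 Y17.689
G1 X9.320 Y16.819
G1 X7.151 Y12.703
G1 X9.017 Y8.441
G1 X13.512 Y7.243
G1 X17.252 Y10.010
G1 X17.420 Y14.659
; layer 5
G0 Z7.186
G0 X15.783 Y13.942
G1 X13.430 Y15.962
G1 X10.383 Y15.382
G1 X8.937 Y12.638
G1 X10.181 Y9.797
G1 X13.178 Y8.998
G1 X15.671 Y10.843
G1 X15.783 Y13.942
; layer 6
G0 Z8.623
G0 X14.146 Y13.226
G1 X12.969 Y14.236
G1 X11.446 Y13.946
G1 X10.723 Y12.574
G1 X11.345 Y11.153
G1 X12.843 Y10.754
G1 X14.090 Y11.676
G1 X14.146 Y13.226
M2 ; end

The solid is a regular 7-sided pyramid, base circumscribed radius ≈ 12.5 mm, apex at z ≈ 10.1 mm. Slicing at Δz = 1.437 mm — 7 equal slices spanning the solid's height, so layer i sits at z = i·h/7 — gives 6 non-empty perimeters. Each is a 7-segment closed polygon; G0 lifts to the layer z and rapids to the start vertex, then G1 traces the edges. The cross-section shrinks linearly with z (the slice at the apex is degenerate and omitted).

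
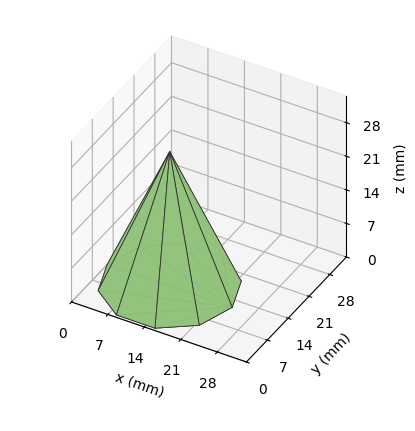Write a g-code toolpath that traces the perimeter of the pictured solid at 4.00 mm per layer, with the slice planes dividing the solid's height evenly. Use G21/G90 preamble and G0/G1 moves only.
Reading the render: the shape is a regular 10-sided pyramid, base circumscribed radius ≈ 12 mm, apex at z ≈ 28 mm (dimensions read to the nearest mm from the axis ticks). For the g-code, the solid's height is divided into equal slices at the stated Δz and each level perimeter traced with G1 moves after a G0 lift.

; perimeter-only toolpath
G21 ; units = mm
G90 ; absolute positioning
G28 ; home
; layer 1
G0 Z4.00
G0 X22.29 Y12.00
G1 X20.32 Y18.04
G1 X15.18 Y21.78
G1 X8.82 Y21.78
G1 X3.68 Y18.04
G1 X1.71 Y12.00
G1 X3.68 Y5.96
G1 X8.82 Y2.22
G1 X15.18 Y2.22
G1 X20.32 Y5.96
G1 X22.29 Y12.00
; layer 2
G0 Z8.00
G0 X20.57 Y12.00
G1 X18.94 Y17.04
G1 X14.65 Y20.15
G1 X9.35 Y20.15
G1 X5.06 Y17.04
G1 X3.43 Y12.00
G1 X5.06 Y6.96
G1 X9.35 Y3.85
G1 X14.65 Y3.85
G1 X18.94 Y6.96
G1 X20.57 Y12.00
; layer 3
G0 Z12.00
G0 X18.86 Y12.00
G1 X17.55 Y16.03
G1 X14.12 Y18.52
G1 X9.88 Y18.52
G1 X6.45 Y16.03
G1 X5.14 Y12.00
G1 X6.45 Y7.97
G1 X9.88 Y5.48
G1 X14.12 Y5.48
G1 X17.55 Y7.97
G1 X18.86 Y12.00
; layer 4
G0 Z16.00
G0 X17.14 Y12.00
G1 X16.16 Y15.02
G1 X13.59 Y16.89
G1 X10.41 Y16.89
G1 X7.84 Y15.02
G1 X6.86 Y12.00
G1 X7.84 Y8.98
G1 X10.41 Y7.11
G1 X13.59 Y7.11
G1 X16.16 Y8.98
G1 X17.14 Y12.00
; layer 5
G0 Z20.00
G0 X15.43 Y12.00
G1 X14.77 Y14.01
G1 X13.06 Y15.26
G1 X10.94 Y15.26
G1 X9.23 Y14.01
G1 X8.57 Y12.00
G1 X9.23 Y9.99
G1 X10.94 Y8.74
G1 X13.06 Y8.74
G1 X14.77 Y9.99
G1 X15.43 Y12.00
; layer 6
G0 Z24.00
G0 X13.71 Y12.00
G1 X13.39 Y13.01
G1 X12.53 Y13.63
G1 X11.47 Y13.63
G1 X10.61 Y13.01
G1 X10.29 Y12.00
G1 X10.61 Y10.99
G1 X11.47 Y10.37
G1 X12.53 Y10.37
G1 X13.39 Y10.99
G1 X13.71 Y12.00
M2 ; end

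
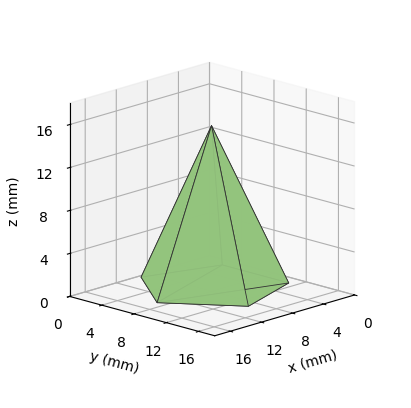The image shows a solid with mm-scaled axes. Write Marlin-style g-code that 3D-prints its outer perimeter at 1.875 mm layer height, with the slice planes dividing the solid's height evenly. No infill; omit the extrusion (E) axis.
Reading the render: the shape is a regular 5-sided pyramid, base circumscribed radius ≈ 7 mm, apex at z ≈ 15 mm (dimensions read to the nearest mm from the axis ticks). For the g-code, the solid's height is divided into equal slices at the stated Δz and each level perimeter traced with G1 moves after a G0 lift.

; perimeter-only toolpath
G21 ; units = mm
G90 ; absolute positioning
G28 ; home
; layer 1
G0 Z1.875
G0 X13.125 Y7.000
G1 X8.893 Y12.825
G1 X2.045 Y10.600
G1 X2.045 Y3.400
G1 X8.893 Y1.175
G1 X13.125 Y7.000
; layer 2
G0 Z3.750
G0 X12.250 Y7.000
G1 X8.622 Y11.993
G1 X2.753 Y10.085
G1 X2.753 Y3.915
G1 X8.622 Y2.007
G1 X12.250 Y7.000
; layer 3
G0 Z5.625
G0 X11.375 Y7.000
G1 X8.352 Y11.161
G1 X3.461 Y9.571
G1 X3.461 Y4.429
G1 X8.352 Y2.839
G1 X11.375 Y7.000
; layer 4
G0 Z7.500
G0 X10.500 Y7.000
G1 X8.082 Y10.329
G1 X4.168 Y9.057
G1 X4.168 Y4.943
G1 X8.082 Y3.671
G1 X10.500 Y7.000
; layer 5
G0 Z9.375
G0 X9.625 Y7.000
G1 X7.811 Y9.496
G1 X4.876 Y8.543
G1 X4.876 Y5.457
G1 X7.811 Y4.504
G1 X9.625 Y7.000
; layer 6
G0 Z11.250
G0 X8.750 Y7.000
G1 X7.541 Y8.664
G1 X5.584 Y8.029
G1 X5.584 Y5.971
G1 X7.541 Y5.336
G1 X8.750 Y7.000
; layer 7
G0 Z13.125
G0 X7.875 Y7.000
G1 X7.270 Y7.832
G1 X6.292 Y7.514
G1 X6.292 Y6.486
G1 X7.270 Y6.168
G1 X7.875 Y7.000
M2 ; end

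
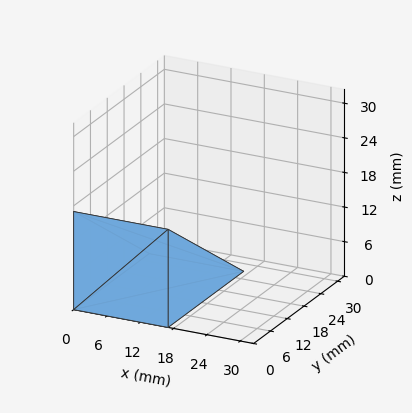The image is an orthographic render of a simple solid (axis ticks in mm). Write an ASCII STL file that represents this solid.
Reading the render: the shape is a wedge (ramp): 17 × 27 mm base, rising to 17 mm along the y=0 edge and sloping linearly to z=0 at y=27 (dimensions read to the nearest mm from the axis ticks). For the STL, each face is triangulated and given an outward normal.

solid part
  facet normal 0.0000 0.0000 -1.0000
    outer loop
      vertex 17.0 27.0 0.0
      vertex 17.0 0.0 0.0
      vertex 0.0 0.0 0.0
    endloop
  endfacet
  facet normal 0.0000 0.0000 -1.0000
    outer loop
      vertex 0.0 27.0 0.0
      vertex 17.0 27.0 0.0
      vertex 0.0 0.0 0.0
    endloop
  endfacet
  facet normal 0.0000 -1.0000 0.0000
    outer loop
      vertex 0.0 0.0 0.0
      vertex 17.0 0.0 0.0
      vertex 17.0 0.0 17.0
    endloop
  endfacet
  facet normal 0.0000 -1.0000 0.0000
    outer loop
      vertex 0.0 0.0 0.0
      vertex 17.0 0.0 17.0
      vertex 0.0 0.0 17.0
    endloop
  endfacet
  facet normal 0.0000 0.5328 0.8462
    outer loop
      vertex 0.0 0.0 17.0
      vertex 17.0 0.0 17.0
      vertex 17.0 27.0 0.0
    endloop
  endfacet
  facet normal 0.0000 0.5328 0.8462
    outer loop
      vertex 0.0 0.0 17.0
      vertex 17.0 27.0 0.0
      vertex 0.0 27.0 0.0
    endloop
  endfacet
  facet normal -1.0000 0.0000 0.0000
    outer loop
      vertex 0.0 0.0 17.0
      vertex 0.0 27.0 0.0
      vertex 0.0 0.0 0.0
    endloop
  endfacet
  facet normal 1.0000 0.0000 0.0000
    outer loop
      vertex 17.0 0.0 0.0
      vertex 17.0 27.0 0.0
      vertex 17.0 0.0 17.0
    endloop
  endfacet
endsolid part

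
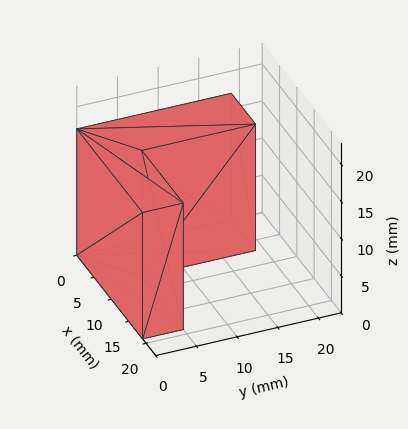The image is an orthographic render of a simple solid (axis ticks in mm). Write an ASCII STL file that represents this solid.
Reading the render: the shape is an L-shaped prism: outer 19 × 19 mm, arm thicknesses ≈ 5 mm (horizontal) and 7 mm (vertical), extruded 17 mm in z (dimensions read to the nearest mm from the axis ticks). For the STL, each face is triangulated and given an outward normal.

solid part
  facet normal 0.0000 0.0000 -1.0000
    outer loop
      vertex 19.00 5.00 0.00
      vertex 19.00 0.00 0.00
      vertex 0.00 0.00 0.00
    endloop
  endfacet
  facet normal 0.0000 0.0000 -1.0000
    outer loop
      vertex 7.00 5.00 0.00
      vertex 19.00 5.00 0.00
      vertex 0.00 0.00 0.00
    endloop
  endfacet
  facet normal 0.0000 0.0000 -1.0000
    outer loop
      vertex 7.00 19.00 0.00
      vertex 7.00 5.00 0.00
      vertex 0.00 0.00 0.00
    endloop
  endfacet
  facet normal 0.0000 0.0000 -1.0000
    outer loop
      vertex 0.00 19.00 0.00
      vertex 7.00 19.00 0.00
      vertex 0.00 0.00 0.00
    endloop
  endfacet
  facet normal 0.0000 0.0000 1.0000
    outer loop
      vertex 0.00 0.00 17.00
      vertex 19.00 0.00 17.00
      vertex 19.00 5.00 17.00
    endloop
  endfacet
  facet normal 0.0000 0.0000 1.0000
    outer loop
      vertex 0.00 0.00 17.00
      vertex 19.00 5.00 17.00
      vertex 7.00 5.00 17.00
    endloop
  endfacet
  facet normal 0.0000 0.0000 1.0000
    outer loop
      vertex 0.00 0.00 17.00
      vertex 7.00 5.00 17.00
      vertex 7.00 19.00 17.00
    endloop
  endfacet
  facet normal 0.0000 0.0000 1.0000
    outer loop
      vertex 0.00 0.00 17.00
      vertex 7.00 19.00 17.00
      vertex 0.00 19.00 17.00
    endloop
  endfacet
  facet normal 0.0000 -1.0000 0.0000
    outer loop
      vertex 0.00 0.00 0.00
      vertex 19.00 0.00 0.00
      vertex 19.00 0.00 17.00
    endloop
  endfacet
  facet normal 0.0000 -1.0000 0.0000
    outer loop
      vertex 0.00 0.00 0.00
      vertex 19.00 0.00 17.00
      vertex 0.00 0.00 17.00
    endloop
  endfacet
  facet normal 1.0000 0.0000 0.0000
    outer loop
      vertex 19.00 0.00 0.00
      vertex 19.00 5.00 0.00
      vertex 19.00 5.00 17.00
    endloop
  endfacet
  facet normal 1.0000 0.0000 0.0000
    outer loop
      vertex 19.00 0.00 0.00
      vertex 19.00 5.00 17.00
      vertex 19.00 0.00 17.00
    endloop
  endfacet
  facet normal 0.0000 1.0000 0.0000
    outer loop
      vertex 19.00 5.00 0.00
      vertex 7.00 5.00 0.00
      vertex 7.00 5.00 17.00
    endloop
  endfacet
  facet normal 0.0000 1.0000 0.0000
    outer loop
      vertex 19.00 5.00 0.00
      vertex 7.00 5.00 17.00
      vertex 19.00 5.00 17.00
    endloop
  endfacet
  facet normal 1.0000 0.0000 0.0000
    outer loop
      vertex 7.00 5.00 0.00
      vertex 7.00 19.00 0.00
      vertex 7.00 19.00 17.00
    endloop
  endfacet
  facet normal 1.0000 0.0000 0.0000
    outer loop
      vertex 7.00 5.00 0.00
      vertex 7.00 19.00 17.00
      vertex 7.00 5.00 17.00
    endloop
  endfacet
  facet normal 0.0000 1.0000 0.0000
    outer loop
      vertex 7.00 19.00 0.00
      vertex 0.00 19.00 0.00
      vertex 0.00 19.00 17.00
    endloop
  endfacet
  facet normal 0.0000 1.0000 0.0000
    outer loop
      vertex 7.00 19.00 0.00
      vertex 0.00 19.00 17.00
      vertex 7.00 19.00 17.00
    endloop
  endfacet
  facet normal -1.0000 0.0000 0.0000
    outer loop
      vertex 0.00 19.00 0.00
      vertex 0.00 0.00 0.00
      vertex 0.00 0.00 17.00
    endloop
  endfacet
  facet normal -1.0000 0.0000 0.0000
    outer loop
      vertex 0.00 19.00 0.00
      vertex 0.00 0.00 17.00
      vertex 0.00 19.00 17.00
    endloop
  endfacet
endsolid part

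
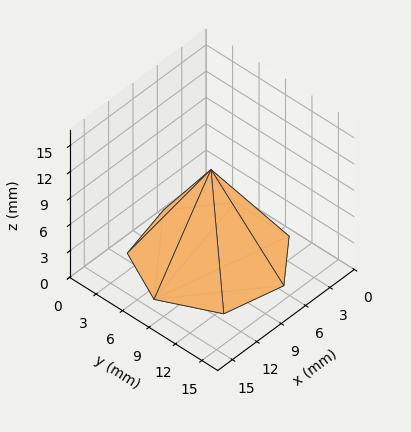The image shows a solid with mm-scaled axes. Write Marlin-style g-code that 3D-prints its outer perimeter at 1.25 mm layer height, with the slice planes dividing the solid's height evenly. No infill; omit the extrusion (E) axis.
Reading the render: the shape is a regular 7-sided pyramid, base circumscribed radius ≈ 7 mm, apex at z ≈ 10 mm (dimensions read to the nearest mm from the axis ticks). For the g-code, the solid's height is divided into equal slices at the stated Δz and each level perimeter traced with G1 moves after a G0 lift.

; perimeter-only toolpath
G21 ; units = mm
G90 ; absolute positioning
G28 ; home
; layer 1
G0 Z1.25
G0 X13.12 Y7.00
G1 X10.81 Y11.79
G1 X5.64 Y12.97
G1 X1.48 Y9.66
G1 X1.48 Y4.34
G1 X5.64 Y1.03
G1 X10.81 Y2.21
G1 X13.12 Y7.00
; layer 2
G0 Z2.50
G0 X12.25 Y7.00
G1 X10.27 Y11.10
G1 X5.83 Y12.12
G1 X2.27 Y9.28
G1 X2.27 Y4.72
G1 X5.83 Y1.89
G1 X10.27 Y2.90
G1 X12.25 Y7.00
; layer 3
G0 Z3.75
G0 X11.38 Y7.00
G1 X9.72 Y10.42
G1 X6.03 Y11.26
G1 X3.06 Y8.90
G1 X3.06 Y5.10
G1 X6.03 Y2.74
G1 X9.72 Y3.58
G1 X11.38 Y7.00
; layer 4
G0 Z5.00
G0 X10.50 Y7.00
G1 X9.18 Y9.73
G1 X6.22 Y10.41
G1 X3.84 Y8.52
G1 X3.84 Y5.48
G1 X6.22 Y3.59
G1 X9.18 Y4.26
G1 X10.50 Y7.00
; layer 5
G0 Z6.25
G0 X9.62 Y7.00
G1 X8.63 Y9.05
G1 X6.42 Y9.56
G1 X4.63 Y8.14
G1 X4.63 Y5.86
G1 X6.42 Y4.44
G1 X8.63 Y4.95
G1 X9.62 Y7.00
; layer 6
G0 Z7.50
G0 X8.75 Y7.00
G1 X8.09 Y8.37
G1 X6.61 Y8.71
G1 X5.42 Y7.76
G1 X5.42 Y6.24
G1 X6.61 Y5.29
G1 X8.09 Y5.63
G1 X8.75 Y7.00
; layer 7
G0 Z8.75
G0 X7.88 Y7.00
G1 X7.54 Y7.68
G1 X6.80 Y7.85
G1 X6.21 Y7.38
G1 X6.21 Y6.62
G1 X6.80 Y6.15
G1 X7.54 Y6.32
G1 X7.88 Y7.00
M2 ; end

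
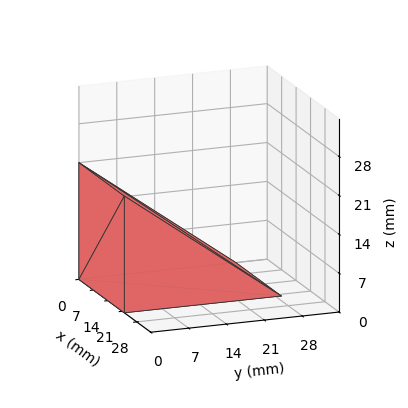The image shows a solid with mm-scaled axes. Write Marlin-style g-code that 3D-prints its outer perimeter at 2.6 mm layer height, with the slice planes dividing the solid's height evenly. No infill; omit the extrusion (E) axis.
Reading the render: the shape is a wedge (ramp): 22 × 29 mm base, rising to 21 mm along the y=0 edge and sloping linearly to z=0 at y=29 (dimensions read to the nearest mm from the axis ticks). For the g-code, the solid's height is divided into equal slices at the stated Δz and each level perimeter traced with G1 moves after a G0 lift.

; perimeter-only toolpath
G21 ; units = mm
G90 ; absolute positioning
G28 ; home
; layer 1
G0 Z2.6
G0 X0.0 Y0.0
G1 X22.0 Y0.0
G1 X22.0 Y25.4
G1 X0.0 Y25.4
G1 X0.0 Y0.0
; layer 2
G0 Z5.2
G0 X0.0 Y0.0
G1 X22.0 Y0.0
G1 X22.0 Y21.8
G1 X0.0 Y21.8
G1 X0.0 Y0.0
; layer 3
G0 Z7.9
G0 X0.0 Y0.0
G1 X22.0 Y0.0
G1 X22.0 Y18.1
G1 X0.0 Y18.1
G1 X0.0 Y0.0
; layer 4
G0 Z10.5
G0 X0.0 Y0.0
G1 X22.0 Y0.0
G1 X22.0 Y14.5
G1 X0.0 Y14.5
G1 X0.0 Y0.0
; layer 5
G0 Z13.1
G0 X0.0 Y0.0
G1 X22.0 Y0.0
G1 X22.0 Y10.9
G1 X0.0 Y10.9
G1 X0.0 Y0.0
; layer 6
G0 Z15.8
G0 X0.0 Y0.0
G1 X22.0 Y0.0
G1 X22.0 Y7.2
G1 X0.0 Y7.2
G1 X0.0 Y0.0
; layer 7
G0 Z18.4
G0 X0.0 Y0.0
G1 X22.0 Y0.0
G1 X22.0 Y3.6
G1 X0.0 Y3.6
G1 X0.0 Y0.0
M2 ; end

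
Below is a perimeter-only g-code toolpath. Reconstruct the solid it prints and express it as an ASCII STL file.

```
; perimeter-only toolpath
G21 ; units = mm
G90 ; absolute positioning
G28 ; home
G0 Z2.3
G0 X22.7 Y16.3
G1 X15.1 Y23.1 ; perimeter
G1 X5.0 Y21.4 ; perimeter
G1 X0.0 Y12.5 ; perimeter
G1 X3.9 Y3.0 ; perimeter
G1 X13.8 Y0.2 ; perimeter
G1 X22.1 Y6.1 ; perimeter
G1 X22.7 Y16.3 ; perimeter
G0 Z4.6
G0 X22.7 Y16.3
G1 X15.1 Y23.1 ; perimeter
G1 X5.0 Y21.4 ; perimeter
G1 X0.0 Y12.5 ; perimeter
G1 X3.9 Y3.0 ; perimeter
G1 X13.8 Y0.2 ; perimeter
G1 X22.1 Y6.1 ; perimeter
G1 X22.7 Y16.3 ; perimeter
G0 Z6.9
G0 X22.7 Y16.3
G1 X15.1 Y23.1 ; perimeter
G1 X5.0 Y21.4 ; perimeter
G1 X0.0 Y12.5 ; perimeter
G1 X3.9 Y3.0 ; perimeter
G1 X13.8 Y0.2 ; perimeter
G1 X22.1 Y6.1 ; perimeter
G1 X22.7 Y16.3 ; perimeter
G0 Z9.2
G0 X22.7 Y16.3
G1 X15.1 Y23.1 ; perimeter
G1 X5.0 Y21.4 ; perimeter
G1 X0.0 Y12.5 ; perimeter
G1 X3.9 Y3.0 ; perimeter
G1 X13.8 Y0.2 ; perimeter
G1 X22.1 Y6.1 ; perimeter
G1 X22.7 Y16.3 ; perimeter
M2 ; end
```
solid part
  facet normal 0.0000 0.0000 -1.0000
    outer loop
      vertex 5.0 21.4 0.0
      vertex 15.1 23.1 0.0
      vertex 22.7 16.3 0.0
    endloop
  endfacet
  facet normal 0.0000 0.0000 -1.0000
    outer loop
      vertex 0.0 12.5 0.0
      vertex 5.0 21.4 0.0
      vertex 22.7 16.3 0.0
    endloop
  endfacet
  facet normal 0.0000 0.0000 -1.0000
    outer loop
      vertex 3.9 3.0 0.0
      vertex 0.0 12.5 0.0
      vertex 22.7 16.3 0.0
    endloop
  endfacet
  facet normal 0.0000 0.0000 -1.0000
    outer loop
      vertex 13.8 0.2 0.0
      vertex 3.9 3.0 0.0
      vertex 22.7 16.3 0.0
    endloop
  endfacet
  facet normal 0.0000 0.0000 -1.0000
    outer loop
      vertex 22.1 6.1 0.0
      vertex 13.8 0.2 0.0
      vertex 22.7 16.3 0.0
    endloop
  endfacet
  facet normal 0.0000 0.0000 1.0000
    outer loop
      vertex 22.7 16.3 9.2
      vertex 15.1 23.1 9.2
      vertex 5.0 21.4 9.2
    endloop
  endfacet
  facet normal 0.0000 0.0000 1.0000
    outer loop
      vertex 22.7 16.3 9.2
      vertex 5.0 21.4 9.2
      vertex 0.0 12.5 9.2
    endloop
  endfacet
  facet normal 0.0000 0.0000 1.0000
    outer loop
      vertex 22.7 16.3 9.2
      vertex 0.0 12.5 9.2
      vertex 3.9 3.0 9.2
    endloop
  endfacet
  facet normal 0.0000 0.0000 1.0000
    outer loop
      vertex 22.7 16.3 9.2
      vertex 3.9 3.0 9.2
      vertex 13.8 0.2 9.2
    endloop
  endfacet
  facet normal 0.0000 0.0000 1.0000
    outer loop
      vertex 22.7 16.3 9.2
      vertex 13.8 0.2 9.2
      vertex 22.1 6.1 9.2
    endloop
  endfacet
  facet normal 0.6668 0.7452 0.0000
    outer loop
      vertex 22.7 16.3 0.0
      vertex 15.1 23.1 0.0
      vertex 15.1 23.1 9.2
    endloop
  endfacet
  facet normal 0.6668 0.7452 0.0000
    outer loop
      vertex 22.7 16.3 0.0
      vertex 15.1 23.1 9.2
      vertex 22.7 16.3 9.2
    endloop
  endfacet
  facet normal -0.1660 0.9861 0.0000
    outer loop
      vertex 15.1 23.1 0.0
      vertex 5.0 21.4 0.0
      vertex 5.0 21.4 9.2
    endloop
  endfacet
  facet normal -0.1660 0.9861 0.0000
    outer loop
      vertex 15.1 23.1 0.0
      vertex 5.0 21.4 9.2
      vertex 15.1 23.1 9.2
    endloop
  endfacet
  facet normal -0.8718 0.4898 0.0000
    outer loop
      vertex 5.0 21.4 0.0
      vertex 0.0 12.5 0.0
      vertex 0.0 12.5 9.2
    endloop
  endfacet
  facet normal -0.8718 0.4898 0.0000
    outer loop
      vertex 5.0 21.4 0.0
      vertex 0.0 12.5 9.2
      vertex 5.0 21.4 9.2
    endloop
  endfacet
  facet normal -0.9251 -0.3798 0.0000
    outer loop
      vertex 0.0 12.5 0.0
      vertex 3.9 3.0 0.0
      vertex 3.9 3.0 9.2
    endloop
  endfacet
  facet normal -0.9251 -0.3798 0.0000
    outer loop
      vertex 0.0 12.5 0.0
      vertex 3.9 3.0 9.2
      vertex 0.0 12.5 9.2
    endloop
  endfacet
  facet normal -0.2722 -0.9623 0.0000
    outer loop
      vertex 3.9 3.0 0.0
      vertex 13.8 0.2 0.0
      vertex 13.8 0.2 9.2
    endloop
  endfacet
  facet normal -0.2722 -0.9623 0.0000
    outer loop
      vertex 3.9 3.0 0.0
      vertex 13.8 0.2 9.2
      vertex 3.9 3.0 9.2
    endloop
  endfacet
  facet normal 0.5794 -0.8151 0.0000
    outer loop
      vertex 13.8 0.2 0.0
      vertex 22.1 6.1 0.0
      vertex 22.1 6.1 9.2
    endloop
  endfacet
  facet normal 0.5794 -0.8151 0.0000
    outer loop
      vertex 13.8 0.2 0.0
      vertex 22.1 6.1 9.2
      vertex 13.8 0.2 9.2
    endloop
  endfacet
  facet normal 0.9983 -0.0587 0.0000
    outer loop
      vertex 22.1 6.1 0.0
      vertex 22.7 16.3 0.0
      vertex 22.7 16.3 9.2
    endloop
  endfacet
  facet normal 0.9983 -0.0587 0.0000
    outer loop
      vertex 22.1 6.1 0.0
      vertex 22.7 16.3 9.2
      vertex 22.1 6.1 9.2
    endloop
  endfacet
endsolid part

The G0 Z moves step by Δz≈2.3 mm. Every layer's G1 loop is the same polygon, so the solid is a straight extrusion of it from z=0 to z≈9.2. Closing with flat bottom and top caps and triangulating gives 24 facets — a regular 7-sided prism (a cylinder approximated with 7 flat sides), circumscribed radius ≈ 11.8 mm, height ≈ 9.2 mm.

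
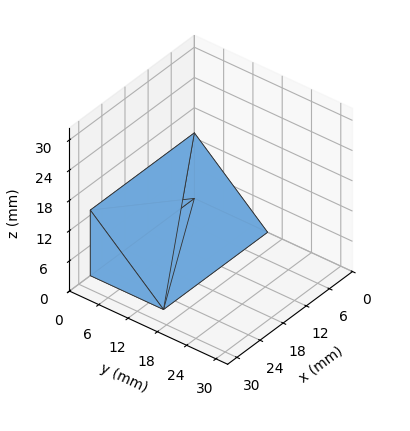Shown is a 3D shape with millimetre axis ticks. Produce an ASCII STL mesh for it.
Reading the render: the shape is a wedge (ramp): 27 × 15 mm base, rising to 13 mm along the y=0 edge and sloping linearly to z=0 at y=15 (dimensions read to the nearest mm from the axis ticks). For the STL, each face is triangulated and given an outward normal.

solid part
  facet normal 0.0000 0.0000 -1.0000
    outer loop
      vertex 27.00 15.00 0.00
      vertex 27.00 0.00 0.00
      vertex 0.00 0.00 0.00
    endloop
  endfacet
  facet normal 0.0000 0.0000 -1.0000
    outer loop
      vertex 0.00 15.00 0.00
      vertex 27.00 15.00 0.00
      vertex 0.00 0.00 0.00
    endloop
  endfacet
  facet normal 0.0000 -1.0000 0.0000
    outer loop
      vertex 0.00 0.00 0.00
      vertex 27.00 0.00 0.00
      vertex 27.00 0.00 13.00
    endloop
  endfacet
  facet normal 0.0000 -1.0000 0.0000
    outer loop
      vertex 0.00 0.00 0.00
      vertex 27.00 0.00 13.00
      vertex 0.00 0.00 13.00
    endloop
  endfacet
  facet normal 0.0000 0.6549 0.7557
    outer loop
      vertex 0.00 0.00 13.00
      vertex 27.00 0.00 13.00
      vertex 27.00 15.00 0.00
    endloop
  endfacet
  facet normal 0.0000 0.6549 0.7557
    outer loop
      vertex 0.00 0.00 13.00
      vertex 27.00 15.00 0.00
      vertex 0.00 15.00 0.00
    endloop
  endfacet
  facet normal -1.0000 0.0000 0.0000
    outer loop
      vertex 0.00 0.00 13.00
      vertex 0.00 15.00 0.00
      vertex 0.00 0.00 0.00
    endloop
  endfacet
  facet normal 1.0000 0.0000 0.0000
    outer loop
      vertex 27.00 0.00 0.00
      vertex 27.00 15.00 0.00
      vertex 27.00 0.00 13.00
    endloop
  endfacet
endsolid part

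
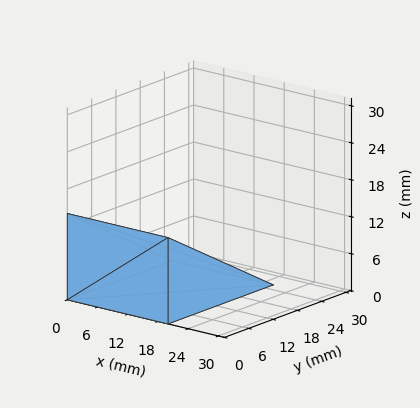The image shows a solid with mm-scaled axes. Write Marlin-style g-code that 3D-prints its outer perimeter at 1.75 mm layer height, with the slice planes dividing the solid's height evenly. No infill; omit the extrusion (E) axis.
Reading the render: the shape is a wedge (ramp): 20 × 26 mm base, rising to 14 mm along the y=0 edge and sloping linearly to z=0 at y=26 (dimensions read to the nearest mm from the axis ticks). For the g-code, the solid's height is divided into equal slices at the stated Δz and each level perimeter traced with G1 moves after a G0 lift.

; perimeter-only toolpath
G21 ; units = mm
G90 ; absolute positioning
G28 ; home
; layer 1
G0 Z1.75
G0 X0.00 Y0.00
G1 X20.00 Y0.00
G1 X20.00 Y22.75
G1 X0.00 Y22.75
G1 X0.00 Y0.00
; layer 2
G0 Z3.50
G0 X0.00 Y0.00
G1 X20.00 Y0.00
G1 X20.00 Y19.50
G1 X0.00 Y19.50
G1 X0.00 Y0.00
; layer 3
G0 Z5.25
G0 X0.00 Y0.00
G1 X20.00 Y0.00
G1 X20.00 Y16.25
G1 X0.00 Y16.25
G1 X0.00 Y0.00
; layer 4
G0 Z7.00
G0 X0.00 Y0.00
G1 X20.00 Y0.00
G1 X20.00 Y13.00
G1 X0.00 Y13.00
G1 X0.00 Y0.00
; layer 5
G0 Z8.75
G0 X0.00 Y0.00
G1 X20.00 Y0.00
G1 X20.00 Y9.75
G1 X0.00 Y9.75
G1 X0.00 Y0.00
; layer 6
G0 Z10.50
G0 X0.00 Y0.00
G1 X20.00 Y0.00
G1 X20.00 Y6.50
G1 X0.00 Y6.50
G1 X0.00 Y0.00
; layer 7
G0 Z12.25
G0 X0.00 Y0.00
G1 X20.00 Y0.00
G1 X20.00 Y3.25
G1 X0.00 Y3.25
G1 X0.00 Y0.00
M2 ; end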